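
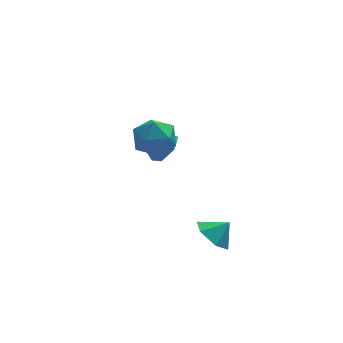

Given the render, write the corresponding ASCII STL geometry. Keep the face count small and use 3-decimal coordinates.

solid 
facet normal -0.718 -0.067 -0.693
outer loop
vertex 1.696 -4.615 -4.807
vertex 1.057 -3.95 -4.209
vertex 1.741 -3.526 -4.959
endloop
endfacet
facet normal 0.992 -0.057 -0.115
outer loop
vertex 1.696 -4.615 -4.807
vertex 1.741 -3.526 -4.959
vertex 1.903 -3.87 -3.391
endloop
endfacet
facet normal -0.718 -0.068 -0.693
outer loop
vertex 1.741 -3.526 -4.959
vertex 1.057 -3.95 -4.209
vertex 1.101 -2.861 -4.361
endloop
endfacet
facet normal 0.748 0.660 0.067
outer loop
vertex 1.741 -3.526 -4.959
vertex 1.101 -2.861 -4.361
vertex 1.903 -3.87 -3.391
endloop
endfacet
facet normal -0.718 -0.068 -0.693
outer loop
vertex 1.101 -2.861 -4.361
vertex 1.057 -3.95 -4.209
vertex 0.417 -3.284 -3.611
endloop
endfacet
facet normal 0.208 0.759 0.617
outer loop
vertex 1.101 -2.861 -4.361
vertex 0.417 -3.284 -3.611
vertex 1.903 -3.87 -3.391
endloop
endfacet
facet normal -0.718 -0.067 -0.693
outer loop
vertex 0.417 -3.284 -3.611
vertex 1.057 -3.95 -4.209
vertex 0.372 -4.373 -3.459
endloop
endfacet
facet normal -0.090 0.141 0.986
outer loop
vertex 0.417 -3.284 -3.611
vertex 0.372 -4.373 -3.459
vertex 1.903 -3.87 -3.391
endloop
endfacet
facet normal -0.718 -0.067 -0.693
outer loop
vertex 0.372 -4.373 -3.459
vertex 1.057 -3.95 -4.209
vertex 1.012 -5.038 -4.057
endloop
endfacet
facet normal 0.153 -0.575 0.804
outer loop
vertex 0.372 -4.373 -3.459
vertex 1.012 -5.038 -4.057
vertex 1.903 -3.87 -3.391
endloop
endfacet
facet normal -0.718 -0.067 -0.693
outer loop
vertex 1.012 -5.038 -4.057
vertex 1.057 -3.95 -4.209
vertex 1.696 -4.615 -4.807
endloop
endfacet
facet normal 0.694 -0.674 0.253
outer loop
vertex 1.012 -5.038 -4.057
vertex 1.696 -4.615 -4.807
vertex 1.903 -3.87 -3.391
endloop
endfacet
facet normal 0.735 -0.093 -0.672
outer loop
vertex 0.483 2.366 -1.452
vertex -0.209 2.249 -2.193
vertex 0.128 3.181 -1.953
endloop
endfacet
facet normal 0.264 0.586 0.766
outer loop
vertex 0.483 2.366 -1.452
vertex 0.128 3.181 -1.953
vertex -1.811 2.451 -0.727
endloop
endfacet
facet normal 0.735 -0.092 -0.672
outer loop
vertex 0.128 3.181 -1.953
vertex -0.209 2.249 -2.193
vertex -0.564 3.064 -2.693
endloop
endfacet
facet normal -0.285 0.952 0.116
outer loop
vertex 0.128 3.181 -1.953
vertex -0.564 3.064 -2.693
vertex -1.811 2.451 -0.727
endloop
endfacet
facet normal 0.735 -0.092 -0.672
outer loop
vertex -0.564 3.064 -2.693
vertex -0.209 2.249 -2.193
vertex -0.901 2.132 -2.933
endloop
endfacet
facet normal -0.825 0.401 -0.398
outer loop
vertex -0.564 3.064 -2.693
vertex -0.901 2.132 -2.933
vertex -1.811 2.451 -0.727
endloop
endfacet
facet normal 0.735 -0.093 -0.672
outer loop
vertex -0.901 2.132 -2.933
vertex -0.209 2.249 -2.193
vertex -0.546 1.317 -2.432
endloop
endfacet
facet normal -0.816 -0.516 -0.262
outer loop
vertex -0.901 2.132 -2.933
vertex -0.546 1.317 -2.432
vertex -1.811 2.451 -0.727
endloop
endfacet
facet normal 0.735 -0.093 -0.672
outer loop
vertex -0.546 1.317 -2.432
vertex -0.209 2.249 -2.193
vertex 0.146 1.434 -1.692
endloop
endfacet
facet normal -0.267 -0.882 0.389
outer loop
vertex -0.546 1.317 -2.432
vertex 0.146 1.434 -1.692
vertex -1.811 2.451 -0.727
endloop
endfacet
facet normal 0.735 -0.093 -0.672
outer loop
vertex 0.146 1.434 -1.692
vertex -0.209 2.249 -2.193
vertex 0.483 2.366 -1.452
endloop
endfacet
facet normal 0.273 -0.331 0.903
outer loop
vertex 0.146 1.434 -1.692
vertex 0.483 2.366 -1.452
vertex -1.811 2.451 -0.727
endloop
endfacet
facet normal -0.368 0.449 0.814
outer loop
vertex -2.294 -0.949 1.867
vertex -1.323 -1.315 2.508
vertex -1.301 -0.243 1.926
endloop
endfacet
facet normal -0.574 0.789 0.220
outer loop
vertex -2.294 -0.949 1.867
vertex -1.301 -0.243 1.926
vertex -1.892 -0.377 0.867
endloop
endfacet
facet normal -0.928 0.323 -0.188
outer loop
vertex -2.294 -0.949 1.867
vertex -1.892 -0.377 0.867
vertex -2.279 -1.531 0.795
endloop
endfacet
facet normal -0.941 -0.304 0.152
outer loop
vertex -2.294 -0.949 1.867
vertex -2.279 -1.531 0.795
vertex -1.928 -2.111 1.809
endloop
endfacet
facet normal -0.595 -0.226 0.772
outer loop
vertex -2.294 -0.949 1.867
vertex -1.928 -2.111 1.809
vertex -1.323 -1.315 2.508
endloop
endfacet
facet normal 0.012 0.991 -0.132
outer loop
vertex -1.892 -0.377 0.867
vertex -1.301 -0.243 1.926
vertex -0.672 -0.389 0.891
endloop
endfacet
facet normal 0.345 0.442 0.828
outer loop
vertex -1.301 -0.243 1.926
vertex -1.323 -1.315 2.508
vertex -0.321 -0.969 1.905
endloop
endfacet
facet normal -0.021 -0.650 0.759
outer loop
vertex -1.323 -1.315 2.508
vertex -1.928 -2.111 1.809
vertex -0.708 -2.123 1.833
endloop
endfacet
facet normal -0.581 -0.777 -0.243
outer loop
vertex -1.928 -2.111 1.809
vertex -2.279 -1.531 0.795
vertex -1.299 -2.257 0.774
endloop
endfacet
facet normal -0.560 0.237 -0.794
outer loop
vertex -2.279 -1.531 0.795
vertex -1.892 -0.377 0.867
vertex -1.277 -1.185 0.192
endloop
endfacet
facet normal 0.941 0.304 -0.152
outer loop
vertex -0.306 -1.551 0.833
vertex -0.672 -0.389 0.891
vertex -0.321 -0.969 1.905
endloop
endfacet
facet normal 0.928 -0.323 0.188
outer loop
vertex -0.306 -1.551 0.833
vertex -0.321 -0.969 1.905
vertex -0.708 -2.123 1.833
endloop
endfacet
facet normal 0.574 -0.789 -0.220
outer loop
vertex -0.306 -1.551 0.833
vertex -0.708 -2.123 1.833
vertex -1.299 -2.257 0.774
endloop
endfacet
facet normal 0.368 -0.449 -0.814
outer loop
vertex -0.306 -1.551 0.833
vertex -1.299 -2.257 0.774
vertex -1.277 -1.185 0.192
endloop
endfacet
facet normal 0.595 0.226 -0.772
outer loop
vertex -0.306 -1.551 0.833
vertex -1.277 -1.185 0.192
vertex -0.672 -0.389 0.891
endloop
endfacet
facet normal 0.581 0.777 0.243
outer loop
vertex -0.321 -0.969 1.905
vertex -0.672 -0.389 0.891
vertex -1.301 -0.243 1.926
endloop
endfacet
facet normal 0.560 -0.237 0.794
outer loop
vertex -0.708 -2.123 1.833
vertex -0.321 -0.969 1.905
vertex -1.323 -1.315 2.508
endloop
endfacet
facet normal -0.012 -0.991 0.132
outer loop
vertex -1.299 -2.257 0.774
vertex -0.708 -2.123 1.833
vertex -1.928 -2.111 1.809
endloop
endfacet
facet normal -0.345 -0.442 -0.828
outer loop
vertex -1.277 -1.185 0.192
vertex -1.299 -2.257 0.774
vertex -2.279 -1.531 0.795
endloop
endfacet
facet normal 0.021 0.650 -0.759
outer loop
vertex -0.672 -0.389 0.891
vertex -1.277 -1.185 0.192
vertex -1.892 -0.377 0.867
endloop
endfacet

endsolid


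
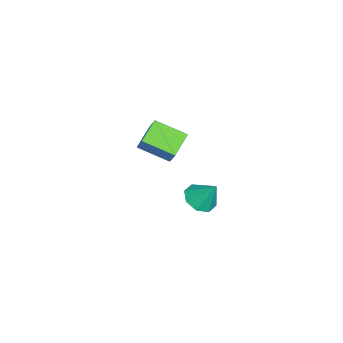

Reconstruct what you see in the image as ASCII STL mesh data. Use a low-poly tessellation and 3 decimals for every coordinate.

solid 
facet normal -0.226 -0.526 -0.820
outer loop
vertex 4.645 -0.812 -1.918
vertex 3.759 -0.72 -1.733
vertex 4.37 -0.242 -2.208
endloop
endfacet
facet normal 0.888 0.456 0.054
outer loop
vertex 4.645 -0.812 -1.918
vertex 4.37 -0.242 -2.208
vertex 4.101 0.08 -0.487
endloop
endfacet
facet normal -0.226 -0.526 -0.820
outer loop
vertex 4.37 -0.242 -2.208
vertex 3.759 -0.72 -1.733
vertex 3.738 0.049 -2.22
endloop
endfacet
facet normal 0.418 0.903 -0.104
outer loop
vertex 4.37 -0.242 -2.208
vertex 3.738 0.049 -2.22
vertex 4.101 0.08 -0.487
endloop
endfacet
facet normal -0.225 -0.526 -0.820
outer loop
vertex 3.738 0.049 -2.22
vertex 3.759 -0.72 -1.733
vertex 3.117 -0.111 -1.947
endloop
endfacet
facet normal -0.236 0.971 0.032
outer loop
vertex 3.738 0.049 -2.22
vertex 3.117 -0.111 -1.947
vertex 4.101 0.08 -0.487
endloop
endfacet
facet normal -0.225 -0.526 -0.820
outer loop
vertex 3.117 -0.111 -1.947
vertex 3.759 -0.72 -1.733
vertex 2.872 -0.627 -1.549
endloop
endfacet
facet normal -0.686 0.620 0.381
outer loop
vertex 3.117 -0.111 -1.947
vertex 2.872 -0.627 -1.549
vertex 4.101 0.08 -0.487
endloop
endfacet
facet normal -0.225 -0.525 -0.821
outer loop
vertex 2.872 -0.627 -1.549
vertex 3.759 -0.72 -1.733
vertex 3.147 -1.198 -1.259
endloop
endfacet
facet normal -0.670 0.053 0.740
outer loop
vertex 2.872 -0.627 -1.549
vertex 3.147 -1.198 -1.259
vertex 4.101 0.08 -0.487
endloop
endfacet
facet normal -0.224 -0.526 -0.820
outer loop
vertex 3.147 -1.198 -1.259
vertex 3.759 -0.72 -1.733
vertex 3.78 -1.488 -1.246
endloop
endfacet
facet normal -0.199 -0.394 0.897
outer loop
vertex 3.147 -1.198 -1.259
vertex 3.78 -1.488 -1.246
vertex 4.101 0.08 -0.487
endloop
endfacet
facet normal -0.225 -0.526 -0.820
outer loop
vertex 3.78 -1.488 -1.246
vertex 3.759 -0.72 -1.733
vertex 4.4 -1.328 -1.519
endloop
endfacet
facet normal 0.455 -0.462 0.762
outer loop
vertex 3.78 -1.488 -1.246
vertex 4.4 -1.328 -1.519
vertex 4.101 0.08 -0.487
endloop
endfacet
facet normal -0.226 -0.527 -0.820
outer loop
vertex 4.4 -1.328 -1.519
vertex 3.759 -0.72 -1.733
vertex 4.645 -0.812 -1.918
endloop
endfacet
facet normal 0.904 -0.110 0.413
outer loop
vertex 4.4 -1.328 -1.519
vertex 4.645 -0.812 -1.918
vertex 4.101 0.08 -0.487
endloop
endfacet
facet normal -0.855 0.307 0.419
outer loop
vertex -3.008 -3.802 -1.409
vertex -2.766 -2.08 -2.177
vertex -3.627 -4.16 -2.41
endloop
endfacet
facet normal -0.129 -0.906 0.403
outer loop
vertex -2.294 -4.64 -3.063
vertex -3.008 -3.802 -1.409
vertex -3.627 -4.16 -2.41
endloop
endfacet
facet normal -0.855 0.307 0.419
outer loop
vertex -3.627 -4.16 -2.41
vertex -2.766 -2.08 -2.177
vertex -3.385 -2.439 -3.177
endloop
endfacet
facet normal -0.503 -0.292 -0.813
outer loop
vertex -3.385 -2.439 -3.177
vertex -2.294 -4.64 -3.063
vertex -3.627 -4.16 -2.41
endloop
endfacet
facet normal 0.503 0.292 0.813
outer loop
vertex -3.008 -3.802 -1.409
vertex -1.433 -2.56 -2.83
vertex -2.766 -2.08 -2.177
endloop
endfacet
facet normal -0.127 -0.906 0.404
outer loop
vertex -1.675 -4.281 -2.063
vertex -3.008 -3.802 -1.409
vertex -2.294 -4.64 -3.063
endloop
endfacet
facet normal 0.504 0.292 0.813
outer loop
vertex -1.675 -4.281 -2.063
vertex -1.433 -2.56 -2.83
vertex -3.008 -3.802 -1.409
endloop
endfacet
facet normal 0.128 0.906 -0.404
outer loop
vertex -2.766 -2.08 -2.177
vertex -1.433 -2.56 -2.83
vertex -3.385 -2.439 -3.177
endloop
endfacet
facet normal -0.504 -0.292 -0.813
outer loop
vertex -2.052 -2.918 -3.831
vertex -2.294 -4.64 -3.063
vertex -3.385 -2.439 -3.177
endloop
endfacet
facet normal 0.128 0.906 -0.403
outer loop
vertex -3.385 -2.439 -3.177
vertex -1.433 -2.56 -2.83
vertex -2.052 -2.918 -3.831
endloop
endfacet
facet normal 0.855 -0.307 -0.419
outer loop
vertex -2.052 -2.918 -3.831
vertex -1.675 -4.281 -2.063
vertex -2.294 -4.64 -3.063
endloop
endfacet
facet normal 0.855 -0.307 -0.419
outer loop
vertex -1.433 -2.56 -2.83
vertex -1.675 -4.281 -2.063
vertex -2.052 -2.918 -3.831
endloop
endfacet

endsolid


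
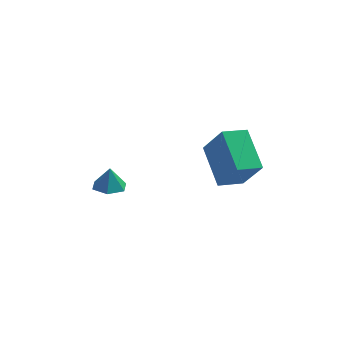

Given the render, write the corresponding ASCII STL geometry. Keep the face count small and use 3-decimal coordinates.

solid 
facet normal -0.900 -0.353 0.256
outer loop
vertex 2.27 -2.767 -1.667
vertex 1.856 -1.035 -0.735
vertex 1.594 -2.126 -3.16
endloop
endfacet
facet normal 0.207 -0.862 -0.464
outer loop
vertex 2.664 -1.705 -3.465
vertex 2.27 -2.767 -1.667
vertex 1.594 -2.126 -3.16
endloop
endfacet
facet normal -0.900 -0.353 0.256
outer loop
vertex 1.594 -2.126 -3.16
vertex 1.856 -1.035 -0.735
vertex 1.179 -0.394 -2.228
endloop
endfacet
facet normal -0.385 0.364 -0.848
outer loop
vertex 1.179 -0.394 -2.228
vertex 2.664 -1.705 -3.465
vertex 1.594 -2.126 -3.16
endloop
endfacet
facet normal 0.385 -0.364 0.848
outer loop
vertex 2.27 -2.767 -1.667
vertex 2.926 -0.614 -1.04
vertex 1.856 -1.035 -0.735
endloop
endfacet
facet normal 0.207 -0.862 -0.464
outer loop
vertex 3.341 -2.346 -1.972
vertex 2.27 -2.767 -1.667
vertex 2.664 -1.705 -3.465
endloop
endfacet
facet normal 0.385 -0.364 0.848
outer loop
vertex 3.341 -2.346 -1.972
vertex 2.926 -0.614 -1.04
vertex 2.27 -2.767 -1.667
endloop
endfacet
facet normal -0.207 0.862 0.464
outer loop
vertex 1.856 -1.035 -0.735
vertex 2.926 -0.614 -1.04
vertex 1.179 -0.394 -2.228
endloop
endfacet
facet normal -0.385 0.364 -0.848
outer loop
vertex 2.25 0.027 -2.533
vertex 2.664 -1.705 -3.465
vertex 1.179 -0.394 -2.228
endloop
endfacet
facet normal -0.207 0.862 0.464
outer loop
vertex 1.179 -0.394 -2.228
vertex 2.926 -0.614 -1.04
vertex 2.25 0.027 -2.533
endloop
endfacet
facet normal 0.900 0.353 -0.256
outer loop
vertex 2.25 0.027 -2.533
vertex 3.341 -2.346 -1.972
vertex 2.664 -1.705 -3.465
endloop
endfacet
facet normal 0.900 0.353 -0.256
outer loop
vertex 2.926 -0.614 -1.04
vertex 3.341 -2.346 -1.972
vertex 2.25 0.027 -2.533
endloop
endfacet
facet normal -0.056 -0.191 -0.980
outer loop
vertex -2.066 -1.101 -4.142
vertex -2.638 -0.636 -4.2
vertex -1.947 -0.386 -4.288
endloop
endfacet
facet normal 0.860 -0.039 0.509
outer loop
vertex -2.066 -1.101 -4.142
vertex -1.947 -0.386 -4.288
vertex -2.582 -0.444 -3.22
endloop
endfacet
facet normal -0.055 -0.192 -0.980
outer loop
vertex -1.947 -0.386 -4.288
vertex -2.638 -0.636 -4.2
vertex -2.519 0.08 -4.347
endloop
endfacet
facet normal 0.562 0.737 0.374
outer loop
vertex -1.947 -0.386 -4.288
vertex -2.519 0.08 -4.347
vertex -2.582 -0.444 -3.22
endloop
endfacet
facet normal -0.057 -0.192 -0.980
outer loop
vertex -2.519 0.08 -4.347
vertex -2.638 -0.636 -4.2
vertex -3.21 -0.17 -4.258
endloop
endfacet
facet normal -0.267 0.879 0.394
outer loop
vertex -2.519 0.08 -4.347
vertex -3.21 -0.17 -4.258
vertex -2.582 -0.444 -3.22
endloop
endfacet
facet normal -0.056 -0.191 -0.980
outer loop
vertex -3.21 -0.17 -4.258
vertex -2.638 -0.636 -4.2
vertex -3.329 -0.886 -4.112
endloop
endfacet
facet normal -0.800 0.245 0.548
outer loop
vertex -3.21 -0.17 -4.258
vertex -3.329 -0.886 -4.112
vertex -2.582 -0.444 -3.22
endloop
endfacet
facet normal -0.055 -0.192 -0.980
outer loop
vertex -3.329 -0.886 -4.112
vertex -2.638 -0.636 -4.2
vertex -2.757 -1.351 -4.053
endloop
endfacet
facet normal -0.502 -0.531 0.683
outer loop
vertex -3.329 -0.886 -4.112
vertex -2.757 -1.351 -4.053
vertex -2.582 -0.444 -3.22
endloop
endfacet
facet normal -0.057 -0.192 -0.980
outer loop
vertex -2.757 -1.351 -4.053
vertex -2.638 -0.636 -4.2
vertex -2.066 -1.101 -4.142
endloop
endfacet
facet normal 0.329 -0.672 0.663
outer loop
vertex -2.757 -1.351 -4.053
vertex -2.066 -1.101 -4.142
vertex -2.582 -0.444 -3.22
endloop
endfacet

endsolid


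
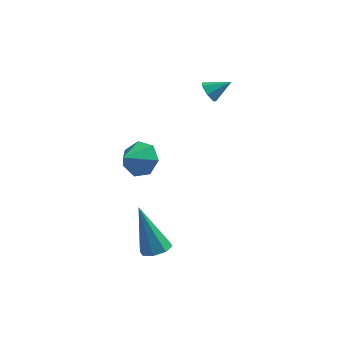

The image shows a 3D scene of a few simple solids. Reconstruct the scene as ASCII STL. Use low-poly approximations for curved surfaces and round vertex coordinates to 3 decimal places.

solid 
facet normal 0.371 0.751 -0.547
outer loop
vertex 0.845 -3.385 1.797
vertex 0.104 -3.177 1.58
vertex 0.528 -2.927 2.211
endloop
endfacet
facet normal 0.473 -0.388 0.791
outer loop
vertex 0.845 -3.385 1.797
vertex 0.528 -2.927 2.211
vertex -0.304 -4.003 2.18
endloop
endfacet
facet normal 0.371 0.751 -0.547
outer loop
vertex 0.528 -2.927 2.211
vertex 0.104 -3.177 1.58
vertex -0.109 -2.657 2.15
endloop
endfacet
facet normal -0.081 0.034 0.996
outer loop
vertex 0.528 -2.927 2.211
vertex -0.109 -2.657 2.15
vertex -0.304 -4.003 2.18
endloop
endfacet
facet normal 0.371 0.751 -0.546
outer loop
vertex -0.109 -2.657 2.15
vertex 0.104 -3.177 1.58
vertex -0.585 -2.779 1.659
endloop
endfacet
facet normal -0.728 0.120 0.675
outer loop
vertex -0.109 -2.657 2.15
vertex -0.585 -2.779 1.659
vertex -0.304 -4.003 2.18
endloop
endfacet
facet normal 0.371 0.751 -0.546
outer loop
vertex -0.585 -2.779 1.659
vertex 0.104 -3.177 1.58
vertex -0.542 -3.2 1.109
endloop
endfacet
facet normal -0.978 -0.194 0.072
outer loop
vertex -0.585 -2.779 1.659
vertex -0.542 -3.2 1.109
vertex -0.304 -4.003 2.18
endloop
endfacet
facet normal 0.371 0.752 -0.545
outer loop
vertex -0.542 -3.2 1.109
vertex 0.104 -3.177 1.58
vertex -0.013 -3.603 0.913
endloop
endfacet
facet normal -0.646 -0.673 -0.361
outer loop
vertex -0.542 -3.2 1.109
vertex -0.013 -3.603 0.913
vertex -0.304 -4.003 2.18
endloop
endfacet
facet normal 0.371 0.752 -0.545
outer loop
vertex -0.013 -3.603 0.913
vertex 0.104 -3.177 1.58
vertex 0.605 -3.686 1.219
endloop
endfacet
facet normal 0.019 -0.955 -0.297
outer loop
vertex -0.013 -3.603 0.913
vertex 0.605 -3.686 1.219
vertex -0.304 -4.003 2.18
endloop
endfacet
facet normal 0.371 0.752 -0.545
outer loop
vertex 0.605 -3.686 1.219
vertex 0.104 -3.177 1.58
vertex 0.845 -3.385 1.797
endloop
endfacet
facet normal 0.517 -0.828 0.216
outer loop
vertex 0.605 -3.686 1.219
vertex 0.845 -3.385 1.797
vertex -0.304 -4.003 2.18
endloop
endfacet
facet normal -0.800 -0.304 -0.518
outer loop
vertex 1.777 1.797 1.627
vertex 1.482 1.825 2.066
vertex 1.573 2.202 1.704
endloop
endfacet
facet normal 0.706 0.458 -0.540
outer loop
vertex 1.777 1.797 1.627
vertex 1.573 2.202 1.704
vertex 2.298 2.135 2.594
endloop
endfacet
facet normal -0.800 -0.303 -0.517
outer loop
vertex 1.573 2.202 1.704
vertex 1.482 1.825 2.066
vertex 1.301 2.323 2.054
endloop
endfacet
facet normal 0.253 0.958 -0.134
outer loop
vertex 1.573 2.202 1.704
vertex 1.301 2.323 2.054
vertex 2.298 2.135 2.594
endloop
endfacet
facet normal -0.800 -0.303 -0.518
outer loop
vertex 1.301 2.323 2.054
vertex 1.482 1.825 2.066
vertex 1.165 2.069 2.413
endloop
endfacet
facet normal -0.134 0.832 0.538
outer loop
vertex 1.301 2.323 2.054
vertex 1.165 2.069 2.413
vertex 2.298 2.135 2.594
endloop
endfacet
facet normal -0.800 -0.303 -0.518
outer loop
vertex 1.165 2.069 2.413
vertex 1.482 1.825 2.066
vertex 1.268 1.632 2.51
endloop
endfacet
facet normal -0.165 0.176 0.970
outer loop
vertex 1.165 2.069 2.413
vertex 1.268 1.632 2.51
vertex 2.298 2.135 2.594
endloop
endfacet
facet normal -0.800 -0.303 -0.518
outer loop
vertex 1.268 1.632 2.51
vertex 1.482 1.825 2.066
vertex 1.532 1.34 2.273
endloop
endfacet
facet normal 0.183 -0.515 0.838
outer loop
vertex 1.268 1.632 2.51
vertex 1.532 1.34 2.273
vertex 2.298 2.135 2.594
endloop
endfacet
facet normal -0.800 -0.304 -0.518
outer loop
vertex 1.532 1.34 2.273
vertex 1.482 1.825 2.066
vertex 1.759 1.413 1.88
endloop
endfacet
facet normal 0.649 -0.722 0.241
outer loop
vertex 1.532 1.34 2.273
vertex 1.759 1.413 1.88
vertex 2.298 2.135 2.594
endloop
endfacet
facet normal -0.800 -0.304 -0.518
outer loop
vertex 1.759 1.413 1.88
vertex 1.482 1.825 2.066
vertex 1.777 1.797 1.627
endloop
endfacet
facet normal 0.881 -0.288 -0.374
outer loop
vertex 1.759 1.413 1.88
vertex 1.777 1.797 1.627
vertex 2.298 2.135 2.594
endloop
endfacet
facet normal 0.344 -0.147 -0.927
outer loop
vertex 1.32 -3.259 -3.084
vertex 0.721 -3.349 -3.292
vertex 1.107 -2.843 -3.229
endloop
endfacet
facet normal 0.712 0.526 0.465
outer loop
vertex 1.32 -3.259 -3.084
vertex 1.107 -2.843 -3.229
vertex -0.021 -3.031 -1.288
endloop
endfacet
facet normal 0.344 -0.147 -0.927
outer loop
vertex 1.107 -2.843 -3.229
vertex 0.721 -3.349 -3.292
vertex 0.668 -2.723 -3.411
endloop
endfacet
facet normal 0.181 0.963 0.198
outer loop
vertex 1.107 -2.843 -3.229
vertex 0.668 -2.723 -3.411
vertex -0.021 -3.031 -1.288
endloop
endfacet
facet normal 0.344 -0.147 -0.927
outer loop
vertex 0.668 -2.723 -3.411
vertex 0.721 -3.349 -3.292
vertex 0.26 -2.97 -3.523
endloop
endfacet
facet normal -0.509 0.860 -0.041
outer loop
vertex 0.668 -2.723 -3.411
vertex 0.26 -2.97 -3.523
vertex -0.021 -3.031 -1.288
endloop
endfacet
facet normal 0.343 -0.148 -0.928
outer loop
vertex 0.26 -2.97 -3.523
vertex 0.721 -3.349 -3.292
vertex 0.122 -3.439 -3.499
endloop
endfacet
facet normal -0.955 0.275 -0.113
outer loop
vertex 0.26 -2.97 -3.523
vertex 0.122 -3.439 -3.499
vertex -0.021 -3.031 -1.288
endloop
endfacet
facet normal 0.343 -0.148 -0.928
outer loop
vertex 0.122 -3.439 -3.499
vertex 0.721 -3.349 -3.292
vertex 0.335 -3.856 -3.354
endloop
endfacet
facet normal -0.894 -0.448 0.025
outer loop
vertex 0.122 -3.439 -3.499
vertex 0.335 -3.856 -3.354
vertex -0.021 -3.031 -1.288
endloop
endfacet
facet normal 0.342 -0.147 -0.928
outer loop
vertex 0.335 -3.856 -3.354
vertex 0.721 -3.349 -3.292
vertex 0.774 -3.976 -3.173
endloop
endfacet
facet normal -0.362 -0.885 0.291
outer loop
vertex 0.335 -3.856 -3.354
vertex 0.774 -3.976 -3.173
vertex -0.021 -3.031 -1.288
endloop
endfacet
facet normal 0.344 -0.147 -0.928
outer loop
vertex 0.774 -3.976 -3.173
vertex 0.721 -3.349 -3.292
vertex 1.182 -3.729 -3.061
endloop
endfacet
facet normal 0.328 -0.782 0.530
outer loop
vertex 0.774 -3.976 -3.173
vertex 1.182 -3.729 -3.061
vertex -0.021 -3.031 -1.288
endloop
endfacet
facet normal 0.344 -0.146 -0.927
outer loop
vertex 1.182 -3.729 -3.061
vertex 0.721 -3.349 -3.292
vertex 1.32 -3.259 -3.084
endloop
endfacet
facet normal 0.773 -0.198 0.602
outer loop
vertex 1.182 -3.729 -3.061
vertex 1.32 -3.259 -3.084
vertex -0.021 -3.031 -1.288
endloop
endfacet

endsolid


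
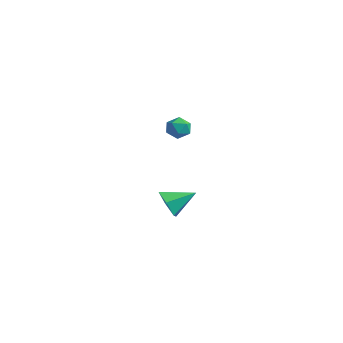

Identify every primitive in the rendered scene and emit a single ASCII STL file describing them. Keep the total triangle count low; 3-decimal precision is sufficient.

solid 
facet normal -0.433 -0.785 -0.443
outer loop
vertex -2.042 -0.27 -2.866
vertex -2.684 0.371 -3.374
vertex -1.772 0.107 -3.797
endloop
endfacet
facet normal 0.966 -0.083 0.246
outer loop
vertex -2.042 -0.27 -2.866
vertex -1.772 0.107 -3.797
vertex -1.936 1.729 -2.606
endloop
endfacet
facet normal -0.433 -0.784 -0.444
outer loop
vertex -1.772 0.107 -3.797
vertex -2.684 0.371 -3.374
vertex -2.414 0.749 -4.305
endloop
endfacet
facet normal 0.783 0.418 -0.461
outer loop
vertex -1.772 0.107 -3.797
vertex -2.414 0.749 -4.305
vertex -1.936 1.729 -2.606
endloop
endfacet
facet normal -0.433 -0.784 -0.444
outer loop
vertex -2.414 0.749 -4.305
vertex -2.684 0.371 -3.374
vertex -3.326 1.013 -3.882
endloop
endfacet
facet normal 0.017 0.864 -0.503
outer loop
vertex -2.414 0.749 -4.305
vertex -3.326 1.013 -3.882
vertex -1.936 1.729 -2.606
endloop
endfacet
facet normal -0.433 -0.784 -0.444
outer loop
vertex -3.326 1.013 -3.882
vertex -2.684 0.371 -3.374
vertex -3.597 0.636 -2.951
endloop
endfacet
facet normal -0.566 0.808 0.163
outer loop
vertex -3.326 1.013 -3.882
vertex -3.597 0.636 -2.951
vertex -1.936 1.729 -2.606
endloop
endfacet
facet normal -0.433 -0.784 -0.444
outer loop
vertex -3.597 0.636 -2.951
vertex -2.684 0.371 -3.374
vertex -2.955 -0.006 -2.444
endloop
endfacet
facet normal -0.382 0.306 0.872
outer loop
vertex -3.597 0.636 -2.951
vertex -2.955 -0.006 -2.444
vertex -1.936 1.729 -2.606
endloop
endfacet
facet normal -0.432 -0.785 -0.444
outer loop
vertex -2.955 -0.006 -2.444
vertex -2.684 0.371 -3.374
vertex -2.042 -0.27 -2.866
endloop
endfacet
facet normal 0.382 -0.139 0.914
outer loop
vertex -2.955 -0.006 -2.444
vertex -2.042 -0.27 -2.866
vertex -1.936 1.729 -2.606
endloop
endfacet
facet normal -0.325 0.940 -0.102
outer loop
vertex 0.488 -0.875 3.316
vertex 0.046 -0.963 3.911
vertex 0.744 -0.712 3.999
endloop
endfacet
facet normal 0.345 0.876 -0.338
outer loop
vertex 0.488 -0.875 3.316
vertex 0.744 -0.712 3.999
vertex 1.181 -1.072 3.513
endloop
endfacet
facet normal 0.352 0.383 -0.854
outer loop
vertex 0.488 -0.875 3.316
vertex 1.181 -1.072 3.513
vertex 0.754 -1.545 3.125
endloop
endfacet
facet normal -0.316 0.142 -0.938
outer loop
vertex 0.488 -0.875 3.316
vertex 0.754 -1.545 3.125
vertex 0.053 -1.478 3.371
endloop
endfacet
facet normal -0.734 0.486 -0.473
outer loop
vertex 0.488 -0.875 3.316
vertex 0.053 -1.478 3.371
vertex 0.046 -0.963 3.911
endloop
endfacet
facet normal 0.746 0.635 0.201
outer loop
vertex 1.181 -1.072 3.513
vertex 0.744 -0.712 3.999
vertex 1.167 -1.282 4.229
endloop
endfacet
facet normal -0.339 0.739 0.583
outer loop
vertex 0.744 -0.712 3.999
vertex 0.046 -0.963 3.911
vertex 0.466 -1.215 4.475
endloop
endfacet
facet normal -1.000 0.005 -0.018
outer loop
vertex 0.046 -0.963 3.911
vertex 0.053 -1.478 3.371
vertex 0.039 -1.688 4.087
endloop
endfacet
facet normal -0.323 -0.550 -0.770
outer loop
vertex 0.053 -1.478 3.371
vertex 0.754 -1.545 3.125
vertex 0.476 -2.048 3.601
endloop
endfacet
facet normal 0.756 -0.161 -0.635
outer loop
vertex 0.754 -1.545 3.125
vertex 1.181 -1.072 3.513
vertex 1.174 -1.797 3.689
endloop
endfacet
facet normal 0.316 -0.142 0.938
outer loop
vertex 0.732 -1.885 4.284
vertex 1.167 -1.282 4.229
vertex 0.466 -1.215 4.475
endloop
endfacet
facet normal -0.352 -0.383 0.854
outer loop
vertex 0.732 -1.885 4.284
vertex 0.466 -1.215 4.475
vertex 0.039 -1.688 4.087
endloop
endfacet
facet normal -0.345 -0.876 0.338
outer loop
vertex 0.732 -1.885 4.284
vertex 0.039 -1.688 4.087
vertex 0.476 -2.048 3.601
endloop
endfacet
facet normal 0.325 -0.940 0.102
outer loop
vertex 0.732 -1.885 4.284
vertex 0.476 -2.048 3.601
vertex 1.174 -1.797 3.689
endloop
endfacet
facet normal 0.734 -0.486 0.473
outer loop
vertex 0.732 -1.885 4.284
vertex 1.174 -1.797 3.689
vertex 1.167 -1.282 4.229
endloop
endfacet
facet normal 0.323 0.550 0.770
outer loop
vertex 0.466 -1.215 4.475
vertex 1.167 -1.282 4.229
vertex 0.744 -0.712 3.999
endloop
endfacet
facet normal -0.756 0.161 0.635
outer loop
vertex 0.039 -1.688 4.087
vertex 0.466 -1.215 4.475
vertex 0.046 -0.963 3.911
endloop
endfacet
facet normal -0.746 -0.635 -0.201
outer loop
vertex 0.476 -2.048 3.601
vertex 0.039 -1.688 4.087
vertex 0.053 -1.478 3.371
endloop
endfacet
facet normal 0.339 -0.739 -0.583
outer loop
vertex 1.174 -1.797 3.689
vertex 0.476 -2.048 3.601
vertex 0.754 -1.545 3.125
endloop
endfacet
facet normal 1.000 -0.005 0.018
outer loop
vertex 1.167 -1.282 4.229
vertex 1.174 -1.797 3.689
vertex 1.181 -1.072 3.513
endloop
endfacet

endsolid


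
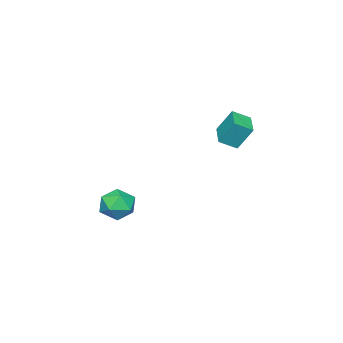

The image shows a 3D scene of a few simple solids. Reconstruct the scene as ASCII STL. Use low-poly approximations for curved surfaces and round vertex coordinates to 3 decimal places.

solid 
facet normal -0.922 0.374 -0.101
outer loop
vertex -0.549 -1.606 -2.042
vertex -0.887 -2.31 -1.566
vertex -0.626 -1.549 -1.132
endloop
endfacet
facet normal -0.436 0.895 -0.093
outer loop
vertex -0.549 -1.606 -2.042
vertex -0.626 -1.549 -1.132
vertex 0.122 -1.228 -1.549
endloop
endfacet
facet normal 0.023 0.778 -0.628
outer loop
vertex -0.549 -1.606 -2.042
vertex 0.122 -1.228 -1.549
vertex 0.324 -1.792 -2.241
endloop
endfacet
facet normal -0.181 0.184 -0.966
outer loop
vertex -0.549 -1.606 -2.042
vertex 0.324 -1.792 -2.241
vertex -0.3 -2.46 -2.251
endloop
endfacet
facet normal -0.765 -0.066 -0.641
outer loop
vertex -0.549 -1.606 -2.042
vertex -0.3 -2.46 -2.251
vertex -0.887 -2.31 -1.566
endloop
endfacet
facet normal -0.074 0.850 0.522
outer loop
vertex 0.122 -1.228 -1.549
vertex -0.626 -1.549 -1.132
vertex 0.2 -1.7 -0.769
endloop
endfacet
facet normal -0.862 0.006 0.507
outer loop
vertex -0.626 -1.549 -1.132
vertex -0.887 -2.31 -1.566
vertex -0.424 -2.368 -0.779
endloop
endfacet
facet normal -0.607 -0.705 -0.366
outer loop
vertex -0.887 -2.31 -1.566
vertex -0.3 -2.46 -2.251
vertex -0.222 -2.932 -1.471
endloop
endfacet
facet normal 0.337 -0.301 -0.892
outer loop
vertex -0.3 -2.46 -2.251
vertex 0.324 -1.792 -2.241
vertex 0.526 -2.611 -1.888
endloop
endfacet
facet normal 0.667 0.661 -0.344
outer loop
vertex 0.324 -1.792 -2.241
vertex 0.122 -1.228 -1.549
vertex 0.787 -1.85 -1.454
endloop
endfacet
facet normal 0.181 -0.184 0.966
outer loop
vertex 0.449 -2.554 -0.978
vertex 0.2 -1.7 -0.769
vertex -0.424 -2.368 -0.779
endloop
endfacet
facet normal -0.023 -0.778 0.628
outer loop
vertex 0.449 -2.554 -0.978
vertex -0.424 -2.368 -0.779
vertex -0.222 -2.932 -1.471
endloop
endfacet
facet normal 0.436 -0.895 0.093
outer loop
vertex 0.449 -2.554 -0.978
vertex -0.222 -2.932 -1.471
vertex 0.526 -2.611 -1.888
endloop
endfacet
facet normal 0.922 -0.374 0.101
outer loop
vertex 0.449 -2.554 -0.978
vertex 0.526 -2.611 -1.888
vertex 0.787 -1.85 -1.454
endloop
endfacet
facet normal 0.765 0.066 0.641
outer loop
vertex 0.449 -2.554 -0.978
vertex 0.787 -1.85 -1.454
vertex 0.2 -1.7 -0.769
endloop
endfacet
facet normal -0.337 0.301 0.892
outer loop
vertex -0.424 -2.368 -0.779
vertex 0.2 -1.7 -0.769
vertex -0.626 -1.549 -1.132
endloop
endfacet
facet normal -0.667 -0.661 0.344
outer loop
vertex -0.222 -2.932 -1.471
vertex -0.424 -2.368 -0.779
vertex -0.887 -2.31 -1.566
endloop
endfacet
facet normal 0.074 -0.850 -0.522
outer loop
vertex 0.526 -2.611 -1.888
vertex -0.222 -2.932 -1.471
vertex -0.3 -2.46 -2.251
endloop
endfacet
facet normal 0.862 -0.006 -0.507
outer loop
vertex 0.787 -1.85 -1.454
vertex 0.526 -2.611 -1.888
vertex 0.324 -1.792 -2.241
endloop
endfacet
facet normal 0.607 0.705 0.366
outer loop
vertex 0.2 -1.7 -0.769
vertex 0.787 -1.85 -1.454
vertex 0.122 -1.228 -1.549
endloop
endfacet
facet normal -0.764 -0.615 0.193
outer loop
vertex -1.552 2.824 4.716
vertex -2.111 3.384 4.287
vertex -1.329 2.199 3.61
endloop
endfacet
facet normal 0.621 -0.622 0.477
outer loop
vertex -0.389 2.956 3.373
vertex -1.552 2.824 4.716
vertex -1.329 2.199 3.61
endloop
endfacet
facet normal -0.764 -0.615 0.193
outer loop
vertex -1.329 2.199 3.61
vertex -2.111 3.384 4.287
vertex -1.888 2.759 3.181
endloop
endfacet
facet normal 0.173 -0.484 -0.858
outer loop
vertex -1.888 2.759 3.181
vertex -0.389 2.956 3.373
vertex -1.329 2.199 3.61
endloop
endfacet
facet normal -0.173 0.484 0.858
outer loop
vertex -1.552 2.824 4.716
vertex -1.171 4.141 4.05
vertex -2.111 3.384 4.287
endloop
endfacet
facet normal 0.621 -0.622 0.477
outer loop
vertex -0.612 3.581 4.479
vertex -1.552 2.824 4.716
vertex -0.389 2.956 3.373
endloop
endfacet
facet normal -0.173 0.484 0.858
outer loop
vertex -0.612 3.581 4.479
vertex -1.171 4.141 4.05
vertex -1.552 2.824 4.716
endloop
endfacet
facet normal -0.621 0.622 -0.477
outer loop
vertex -2.111 3.384 4.287
vertex -1.171 4.141 4.05
vertex -1.888 2.759 3.181
endloop
endfacet
facet normal 0.173 -0.484 -0.858
outer loop
vertex -0.948 3.516 2.944
vertex -0.389 2.956 3.373
vertex -1.888 2.759 3.181
endloop
endfacet
facet normal -0.621 0.622 -0.477
outer loop
vertex -1.888 2.759 3.181
vertex -1.171 4.141 4.05
vertex -0.948 3.516 2.944
endloop
endfacet
facet normal 0.764 0.615 -0.193
outer loop
vertex -0.948 3.516 2.944
vertex -0.612 3.581 4.479
vertex -0.389 2.956 3.373
endloop
endfacet
facet normal 0.764 0.615 -0.193
outer loop
vertex -1.171 4.141 4.05
vertex -0.612 3.581 4.479
vertex -0.948 3.516 2.944
endloop
endfacet

endsolid


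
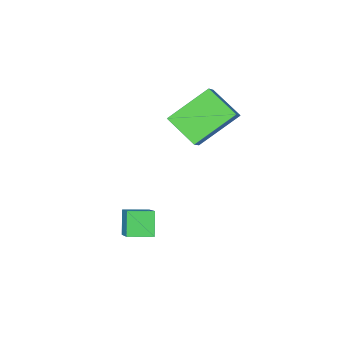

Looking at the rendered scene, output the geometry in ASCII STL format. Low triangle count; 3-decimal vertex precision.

solid 
facet normal -0.328 -0.493 0.806
outer loop
vertex 0.46 -1.298 -1.6
vertex -0.341 -0.872 -1.665
vertex -0.17 -2.647 -2.681
endloop
endfacet
facet normal 0.881 -0.468 0.071
outer loop
vertex 0.161 -2.148 -3.495
vertex 0.46 -1.298 -1.6
vertex -0.17 -2.647 -2.681
endloop
endfacet
facet normal -0.328 -0.493 0.806
outer loop
vertex -0.17 -2.647 -2.681
vertex -0.341 -0.872 -1.665
vertex -0.971 -2.22 -2.746
endloop
endfacet
facet normal -0.343 -0.732 -0.588
outer loop
vertex -0.971 -2.22 -2.746
vertex 0.161 -2.148 -3.495
vertex -0.17 -2.647 -2.681
endloop
endfacet
facet normal 0.342 0.733 0.588
outer loop
vertex 0.46 -1.298 -1.6
vertex -0.01 -0.373 -2.479
vertex -0.341 -0.872 -1.665
endloop
endfacet
facet normal 0.880 -0.469 0.071
outer loop
vertex 0.791 -0.8 -2.414
vertex 0.46 -1.298 -1.6
vertex 0.161 -2.148 -3.495
endloop
endfacet
facet normal 0.343 0.733 0.588
outer loop
vertex 0.791 -0.8 -2.414
vertex -0.01 -0.373 -2.479
vertex 0.46 -1.298 -1.6
endloop
endfacet
facet normal -0.881 0.468 -0.071
outer loop
vertex -0.341 -0.872 -1.665
vertex -0.01 -0.373 -2.479
vertex -0.971 -2.22 -2.746
endloop
endfacet
facet normal -0.342 -0.733 -0.588
outer loop
vertex -0.64 -1.722 -3.56
vertex 0.161 -2.148 -3.495
vertex -0.971 -2.22 -2.746
endloop
endfacet
facet normal -0.881 0.468 -0.071
outer loop
vertex -0.971 -2.22 -2.746
vertex -0.01 -0.373 -2.479
vertex -0.64 -1.722 -3.56
endloop
endfacet
facet normal 0.328 0.493 -0.806
outer loop
vertex -0.64 -1.722 -3.56
vertex 0.791 -0.8 -2.414
vertex 0.161 -2.148 -3.495
endloop
endfacet
facet normal 0.328 0.493 -0.806
outer loop
vertex -0.01 -0.373 -2.479
vertex 0.791 -0.8 -2.414
vertex -0.64 -1.722 -3.56
endloop
endfacet
facet normal -0.774 0.174 0.608
outer loop
vertex -4.46 -3.634 1.147
vertex -3.958 -3.171 1.653
vertex -4.785 -2.46 0.397
endloop
endfacet
facet normal -0.591 -0.544 -0.596
outer loop
vertex -3.322 -2.789 -0.753
vertex -4.46 -3.634 1.147
vertex -4.785 -2.46 0.397
endloop
endfacet
facet normal -0.774 0.174 0.608
outer loop
vertex -4.785 -2.46 0.397
vertex -3.958 -3.171 1.653
vertex -4.284 -1.998 0.903
endloop
endfacet
facet normal -0.227 0.821 -0.524
outer loop
vertex -4.284 -1.998 0.903
vertex -3.322 -2.789 -0.753
vertex -4.785 -2.46 0.397
endloop
endfacet
facet normal 0.228 -0.820 0.525
outer loop
vertex -4.46 -3.634 1.147
vertex -2.495 -3.5 0.503
vertex -3.958 -3.171 1.653
endloop
endfacet
facet normal -0.590 -0.545 -0.596
outer loop
vertex -2.996 -3.962 -0.003
vertex -4.46 -3.634 1.147
vertex -3.322 -2.789 -0.753
endloop
endfacet
facet normal 0.228 -0.821 0.524
outer loop
vertex -2.996 -3.962 -0.003
vertex -2.495 -3.5 0.503
vertex -4.46 -3.634 1.147
endloop
endfacet
facet normal 0.591 0.545 0.595
outer loop
vertex -3.958 -3.171 1.653
vertex -2.495 -3.5 0.503
vertex -4.284 -1.998 0.903
endloop
endfacet
facet normal -0.228 0.820 -0.524
outer loop
vertex -2.82 -2.326 -0.247
vertex -3.322 -2.789 -0.753
vertex -4.284 -1.998 0.903
endloop
endfacet
facet normal 0.590 0.544 0.596
outer loop
vertex -4.284 -1.998 0.903
vertex -2.495 -3.5 0.503
vertex -2.82 -2.326 -0.247
endloop
endfacet
facet normal 0.774 -0.174 -0.609
outer loop
vertex -2.82 -2.326 -0.247
vertex -2.996 -3.962 -0.003
vertex -3.322 -2.789 -0.753
endloop
endfacet
facet normal 0.775 -0.174 -0.608
outer loop
vertex -2.495 -3.5 0.503
vertex -2.996 -3.962 -0.003
vertex -2.82 -2.326 -0.247
endloop
endfacet

endsolid


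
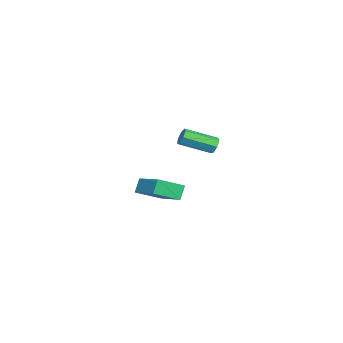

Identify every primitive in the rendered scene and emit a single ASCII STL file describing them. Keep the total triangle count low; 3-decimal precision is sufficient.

solid 
facet normal -0.484 0.125 0.866
outer loop
vertex 3.435 3.549 -2.237
vertex 2.708 4.63 -2.8
vertex 1.996 2.258 -2.855
endloop
endfacet
facet normal 0.513 -0.761 0.397
outer loop
vertex 2.412 2.15 -3.6
vertex 3.435 3.549 -2.237
vertex 1.996 2.258 -2.855
endloop
endfacet
facet normal -0.484 0.125 0.866
outer loop
vertex 1.996 2.258 -2.855
vertex 2.708 4.63 -2.8
vertex 1.268 3.339 -3.418
endloop
endfacet
facet normal -0.709 -0.636 -0.304
outer loop
vertex 1.268 3.339 -3.418
vertex 2.412 2.15 -3.6
vertex 1.996 2.258 -2.855
endloop
endfacet
facet normal 0.710 0.636 0.304
outer loop
vertex 3.435 3.549 -2.237
vertex 3.124 4.522 -3.545
vertex 2.708 4.63 -2.8
endloop
endfacet
facet normal 0.512 -0.761 0.397
outer loop
vertex 3.852 3.441 -2.982
vertex 3.435 3.549 -2.237
vertex 2.412 2.15 -3.6
endloop
endfacet
facet normal 0.709 0.636 0.305
outer loop
vertex 3.852 3.441 -2.982
vertex 3.124 4.522 -3.545
vertex 3.435 3.549 -2.237
endloop
endfacet
facet normal -0.513 0.762 -0.397
outer loop
vertex 2.708 4.63 -2.8
vertex 3.124 4.522 -3.545
vertex 1.268 3.339 -3.418
endloop
endfacet
facet normal -0.709 -0.636 -0.305
outer loop
vertex 1.685 3.231 -4.163
vertex 2.412 2.15 -3.6
vertex 1.268 3.339 -3.418
endloop
endfacet
facet normal -0.512 0.761 -0.397
outer loop
vertex 1.268 3.339 -3.418
vertex 3.124 4.522 -3.545
vertex 1.685 3.231 -4.163
endloop
endfacet
facet normal 0.484 -0.125 -0.866
outer loop
vertex 1.685 3.231 -4.163
vertex 3.852 3.441 -2.982
vertex 2.412 2.15 -3.6
endloop
endfacet
facet normal 0.484 -0.125 -0.866
outer loop
vertex 3.124 4.522 -3.545
vertex 3.852 3.441 -2.982
vertex 1.685 3.231 -4.163
endloop
endfacet
facet normal -0.324 0.865 -0.382
outer loop
vertex -3.468 4.751 -2.072
vertex -3.621 4.499 -2.513
vertex -3.899 4.59 -2.071
endloop
endfacet
facet normal -0.131 0.358 0.925
outer loop
vertex -3.468 4.751 -2.072
vertex -3.899 4.59 -2.071
vertex -2.886 3.192 -1.386
endloop
endfacet
facet normal -0.131 0.358 0.925
outer loop
vertex -2.886 3.192 -1.386
vertex -3.899 4.59 -2.071
vertex -3.317 3.031 -1.385
endloop
endfacet
facet normal 0.324 -0.866 0.380
outer loop
vertex -2.886 3.192 -1.386
vertex -3.317 3.031 -1.385
vertex -3.039 2.941 -1.827
endloop
endfacet
facet normal -0.321 0.867 -0.381
outer loop
vertex -3.899 4.59 -2.071
vertex -3.621 4.499 -2.513
vertex -4.121 4.362 -2.403
endloop
endfacet
facet normal -0.814 -0.049 0.578
outer loop
vertex -3.899 4.59 -2.071
vertex -4.121 4.362 -2.403
vertex -3.317 3.031 -1.385
endloop
endfacet
facet normal -0.814 -0.049 0.579
outer loop
vertex -3.317 3.031 -1.385
vertex -4.121 4.362 -2.403
vertex -3.539 2.803 -1.716
endloop
endfacet
facet normal 0.324 -0.867 0.380
outer loop
vertex -3.317 3.031 -1.385
vertex -3.539 2.803 -1.716
vertex -3.039 2.941 -1.827
endloop
endfacet
facet normal -0.321 0.866 -0.382
outer loop
vertex -4.121 4.362 -2.403
vertex -3.621 4.499 -2.513
vertex -3.966 4.237 -2.817
endloop
endfacet
facet normal -0.884 -0.420 -0.204
outer loop
vertex -4.121 4.362 -2.403
vertex -3.966 4.237 -2.817
vertex -3.539 2.803 -1.716
endloop
endfacet
facet normal -0.884 -0.420 -0.204
outer loop
vertex -3.539 2.803 -1.716
vertex -3.966 4.237 -2.817
vertex -3.384 2.678 -2.131
endloop
endfacet
facet normal 0.324 -0.866 0.382
outer loop
vertex -3.539 2.803 -1.716
vertex -3.384 2.678 -2.131
vertex -3.039 2.941 -1.827
endloop
endfacet
facet normal -0.323 0.867 -0.380
outer loop
vertex -3.966 4.237 -2.817
vertex -3.621 4.499 -2.513
vertex -3.552 4.31 -3.003
endloop
endfacet
facet normal -0.290 -0.474 -0.831
outer loop
vertex -3.966 4.237 -2.817
vertex -3.552 4.31 -3.003
vertex -3.384 2.678 -2.131
endloop
endfacet
facet normal -0.290 -0.474 -0.831
outer loop
vertex -3.384 2.678 -2.131
vertex -3.552 4.31 -3.003
vertex -2.97 2.751 -2.317
endloop
endfacet
facet normal 0.324 -0.866 0.381
outer loop
vertex -3.384 2.678 -2.131
vertex -2.97 2.751 -2.317
vertex -3.039 2.941 -1.827
endloop
endfacet
facet normal -0.323 0.867 -0.380
outer loop
vertex -3.552 4.31 -3.003
vertex -3.621 4.499 -2.513
vertex -3.19 4.525 -2.82
endloop
endfacet
facet normal 0.524 -0.172 -0.834
outer loop
vertex -3.552 4.31 -3.003
vertex -3.19 4.525 -2.82
vertex -2.97 2.751 -2.317
endloop
endfacet
facet normal 0.524 -0.172 -0.834
outer loop
vertex -2.97 2.751 -2.317
vertex -3.19 4.525 -2.82
vertex -2.608 2.967 -2.134
endloop
endfacet
facet normal 0.324 -0.866 0.381
outer loop
vertex -2.97 2.751 -2.317
vertex -2.608 2.967 -2.134
vertex -3.039 2.941 -1.827
endloop
endfacet
facet normal -0.324 0.865 -0.382
outer loop
vertex -3.19 4.525 -2.82
vertex -3.621 4.499 -2.513
vertex -3.152 4.722 -2.406
endloop
endfacet
facet normal 0.943 0.260 -0.210
outer loop
vertex -3.19 4.525 -2.82
vertex -3.152 4.722 -2.406
vertex -2.608 2.967 -2.134
endloop
endfacet
facet normal 0.943 0.260 -0.209
outer loop
vertex -2.608 2.967 -2.134
vertex -3.152 4.722 -2.406
vertex -2.57 3.163 -1.719
endloop
endfacet
facet normal 0.323 -0.867 0.380
outer loop
vertex -2.608 2.967 -2.134
vertex -2.57 3.163 -1.719
vertex -3.039 2.941 -1.827
endloop
endfacet
facet normal -0.324 0.865 -0.382
outer loop
vertex -3.152 4.722 -2.406
vertex -3.621 4.499 -2.513
vertex -3.468 4.751 -2.072
endloop
endfacet
facet normal 0.652 0.496 0.574
outer loop
vertex -3.152 4.722 -2.406
vertex -3.468 4.751 -2.072
vertex -2.57 3.163 -1.719
endloop
endfacet
facet normal 0.651 0.496 0.575
outer loop
vertex -2.57 3.163 -1.719
vertex -3.468 4.751 -2.072
vertex -2.886 3.192 -1.386
endloop
endfacet
facet normal 0.322 -0.866 0.381
outer loop
vertex -2.57 3.163 -1.719
vertex -2.886 3.192 -1.386
vertex -3.039 2.941 -1.827
endloop
endfacet

endsolid


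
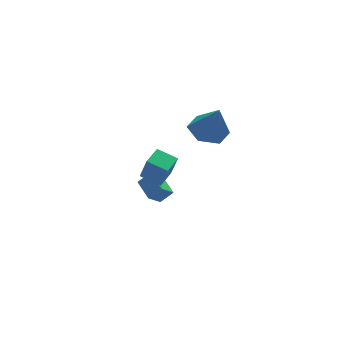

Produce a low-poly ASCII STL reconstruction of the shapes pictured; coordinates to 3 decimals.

solid 
facet normal -0.744 -0.663 -0.078
outer loop
vertex -0.268 -0.778 2.885
vertex -0.913 -0.09 3.187
vertex -0.444 -0.447 1.755
endloop
endfacet
facet normal 0.652 -0.695 -0.305
outer loop
vertex 0.293 0.21 1.833
vertex -0.268 -0.778 2.885
vertex -0.444 -0.447 1.755
endloop
endfacet
facet normal -0.744 -0.663 -0.078
outer loop
vertex -0.444 -0.447 1.755
vertex -0.913 -0.09 3.187
vertex -1.089 0.241 2.057
endloop
endfacet
facet normal -0.148 0.278 -0.949
outer loop
vertex -1.089 0.241 2.057
vertex 0.293 0.21 1.833
vertex -0.444 -0.447 1.755
endloop
endfacet
facet normal 0.148 -0.278 0.949
outer loop
vertex -0.268 -0.778 2.885
vertex -0.176 0.567 3.265
vertex -0.913 -0.09 3.187
endloop
endfacet
facet normal 0.652 -0.695 -0.305
outer loop
vertex 0.469 -0.121 2.963
vertex -0.268 -0.778 2.885
vertex 0.293 0.21 1.833
endloop
endfacet
facet normal 0.148 -0.278 0.949
outer loop
vertex 0.469 -0.121 2.963
vertex -0.176 0.567 3.265
vertex -0.268 -0.778 2.885
endloop
endfacet
facet normal -0.652 0.695 0.305
outer loop
vertex -0.913 -0.09 3.187
vertex -0.176 0.567 3.265
vertex -1.089 0.241 2.057
endloop
endfacet
facet normal -0.148 0.278 -0.949
outer loop
vertex -0.352 0.898 2.135
vertex 0.293 0.21 1.833
vertex -1.089 0.241 2.057
endloop
endfacet
facet normal -0.652 0.695 0.305
outer loop
vertex -1.089 0.241 2.057
vertex -0.176 0.567 3.265
vertex -0.352 0.898 2.135
endloop
endfacet
facet normal 0.744 0.663 0.078
outer loop
vertex -0.352 0.898 2.135
vertex 0.469 -0.121 2.963
vertex 0.293 0.21 1.833
endloop
endfacet
facet normal 0.744 0.663 0.078
outer loop
vertex -0.176 0.567 3.265
vertex 0.469 -0.121 2.963
vertex -0.352 0.898 2.135
endloop
endfacet
facet normal -0.163 0.305 -0.938
outer loop
vertex 3.488 2.516 2.748
vertex 2.744 1.913 2.681
vertex 2.609 2.81 2.996
endloop
endfacet
facet normal 0.400 0.670 0.625
outer loop
vertex 3.488 2.516 2.748
vertex 2.609 2.81 2.996
vertex 3.016 1.407 4.239
endloop
endfacet
facet normal -0.164 0.305 -0.938
outer loop
vertex 2.609 2.81 2.996
vertex 2.744 1.913 2.681
vertex 1.865 2.207 2.93
endloop
endfacet
facet normal -0.472 0.504 0.723
outer loop
vertex 2.609 2.81 2.996
vertex 1.865 2.207 2.93
vertex 3.016 1.407 4.239
endloop
endfacet
facet normal -0.164 0.305 -0.938
outer loop
vertex 1.865 2.207 2.93
vertex 2.744 1.913 2.681
vertex 2.0 1.31 2.615
endloop
endfacet
facet normal -0.800 -0.302 0.518
outer loop
vertex 1.865 2.207 2.93
vertex 2.0 1.31 2.615
vertex 3.016 1.407 4.239
endloop
endfacet
facet normal -0.164 0.305 -0.938
outer loop
vertex 2.0 1.31 2.615
vertex 2.744 1.913 2.681
vertex 2.879 1.017 2.366
endloop
endfacet
facet normal -0.254 -0.943 0.215
outer loop
vertex 2.0 1.31 2.615
vertex 2.879 1.017 2.366
vertex 3.016 1.407 4.239
endloop
endfacet
facet normal -0.163 0.305 -0.938
outer loop
vertex 2.879 1.017 2.366
vertex 2.744 1.913 2.681
vertex 3.624 1.619 2.432
endloop
endfacet
facet normal 0.618 -0.778 0.117
outer loop
vertex 2.879 1.017 2.366
vertex 3.624 1.619 2.432
vertex 3.016 1.407 4.239
endloop
endfacet
facet normal -0.163 0.306 -0.938
outer loop
vertex 3.624 1.619 2.432
vertex 2.744 1.913 2.681
vertex 3.488 2.516 2.748
endloop
endfacet
facet normal 0.946 0.030 0.322
outer loop
vertex 3.624 1.619 2.432
vertex 3.488 2.516 2.748
vertex 3.016 1.407 4.239
endloop
endfacet
facet normal -0.699 -0.226 0.679
outer loop
vertex 1.121 3.26 -1.776
vertex 1.06 4.367 -1.471
vertex 0.543 3.381 -2.331
endloop
endfacet
facet normal 0.053 -0.963 -0.265
outer loop
vertex 1.2 3.593 -2.969
vertex 1.121 3.26 -1.776
vertex 0.543 3.381 -2.331
endloop
endfacet
facet normal -0.699 -0.226 0.679
outer loop
vertex 0.543 3.381 -2.331
vertex 1.06 4.367 -1.471
vertex 0.482 4.488 -2.026
endloop
endfacet
facet normal -0.713 0.149 -0.685
outer loop
vertex 0.482 4.488 -2.026
vertex 1.2 3.593 -2.969
vertex 0.543 3.381 -2.331
endloop
endfacet
facet normal 0.713 -0.149 0.685
outer loop
vertex 1.121 3.26 -1.776
vertex 1.717 4.579 -2.109
vertex 1.06 4.367 -1.471
endloop
endfacet
facet normal 0.053 -0.963 -0.265
outer loop
vertex 1.778 3.472 -2.414
vertex 1.121 3.26 -1.776
vertex 1.2 3.593 -2.969
endloop
endfacet
facet normal 0.713 -0.149 0.685
outer loop
vertex 1.778 3.472 -2.414
vertex 1.717 4.579 -2.109
vertex 1.121 3.26 -1.776
endloop
endfacet
facet normal -0.053 0.963 0.265
outer loop
vertex 1.06 4.367 -1.471
vertex 1.717 4.579 -2.109
vertex 0.482 4.488 -2.026
endloop
endfacet
facet normal -0.713 0.149 -0.685
outer loop
vertex 1.139 4.7 -2.664
vertex 1.2 3.593 -2.969
vertex 0.482 4.488 -2.026
endloop
endfacet
facet normal -0.053 0.963 0.265
outer loop
vertex 0.482 4.488 -2.026
vertex 1.717 4.579 -2.109
vertex 1.139 4.7 -2.664
endloop
endfacet
facet normal 0.699 0.226 -0.679
outer loop
vertex 1.139 4.7 -2.664
vertex 1.778 3.472 -2.414
vertex 1.2 3.593 -2.969
endloop
endfacet
facet normal 0.699 0.226 -0.679
outer loop
vertex 1.717 4.579 -2.109
vertex 1.778 3.472 -2.414
vertex 1.139 4.7 -2.664
endloop
endfacet

endsolid


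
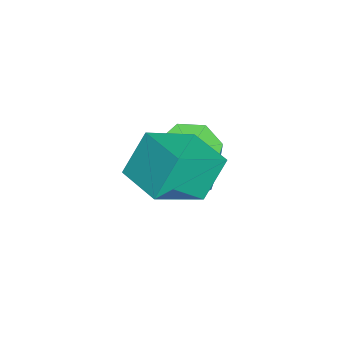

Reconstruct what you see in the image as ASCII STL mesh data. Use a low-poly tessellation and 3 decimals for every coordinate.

solid 
facet normal -0.367 0.411 0.835
outer loop
vertex -2.06 -3.054 2.673
vertex -1.01 -2.206 2.717
vertex -2.979 -1.864 1.684
endloop
endfacet
facet normal -0.778 -0.628 -0.033
outer loop
vertex -2.47 -2.434 0.523
vertex -2.06 -3.054 2.673
vertex -2.979 -1.864 1.684
endloop
endfacet
facet normal -0.367 0.410 0.835
outer loop
vertex -2.979 -1.864 1.684
vertex -1.01 -2.206 2.717
vertex -1.93 -1.016 1.728
endloop
endfacet
facet normal -0.511 0.661 -0.549
outer loop
vertex -1.93 -1.016 1.728
vertex -2.47 -2.434 0.523
vertex -2.979 -1.864 1.684
endloop
endfacet
facet normal 0.511 -0.661 0.549
outer loop
vertex -2.06 -3.054 2.673
vertex -0.501 -2.776 1.556
vertex -1.01 -2.206 2.717
endloop
endfacet
facet normal -0.777 -0.628 -0.033
outer loop
vertex -1.55 -3.624 1.512
vertex -2.06 -3.054 2.673
vertex -2.47 -2.434 0.523
endloop
endfacet
facet normal 0.511 -0.661 0.549
outer loop
vertex -1.55 -3.624 1.512
vertex -0.501 -2.776 1.556
vertex -2.06 -3.054 2.673
endloop
endfacet
facet normal 0.777 0.628 0.032
outer loop
vertex -1.01 -2.206 2.717
vertex -0.501 -2.776 1.556
vertex -1.93 -1.016 1.728
endloop
endfacet
facet normal -0.511 0.661 -0.549
outer loop
vertex -1.42 -1.586 0.567
vertex -2.47 -2.434 0.523
vertex -1.93 -1.016 1.728
endloop
endfacet
facet normal 0.777 0.628 0.033
outer loop
vertex -1.93 -1.016 1.728
vertex -0.501 -2.776 1.556
vertex -1.42 -1.586 0.567
endloop
endfacet
facet normal 0.367 -0.411 -0.835
outer loop
vertex -1.42 -1.586 0.567
vertex -1.55 -3.624 1.512
vertex -2.47 -2.434 0.523
endloop
endfacet
facet normal 0.367 -0.410 -0.835
outer loop
vertex -0.501 -2.776 1.556
vertex -1.55 -3.624 1.512
vertex -1.42 -1.586 0.567
endloop
endfacet
facet normal -0.393 -0.048 -0.918
outer loop
vertex -3.585 -2.763 -1.334
vertex -4.079 -2.081 -1.158
vertex -3.288 -2.098 -1.496
endloop
endfacet
facet normal 0.829 -0.451 -0.332
outer loop
vertex -3.585 -2.763 -1.334
vertex -3.288 -2.098 -1.496
vertex -2.747 -2.661 0.622
endloop
endfacet
facet normal 0.829 -0.450 -0.331
outer loop
vertex -2.747 -2.661 0.622
vertex -3.288 -2.098 -1.496
vertex -2.45 -1.995 0.46
endloop
endfacet
facet normal 0.393 0.048 0.918
outer loop
vertex -2.747 -2.661 0.622
vertex -2.45 -1.995 0.46
vertex -3.241 -1.979 0.798
endloop
endfacet
facet normal -0.393 -0.048 -0.918
outer loop
vertex -3.288 -2.098 -1.496
vertex -4.079 -2.081 -1.158
vertex -3.587 -1.42 -1.403
endloop
endfacet
facet normal 0.827 0.417 -0.376
outer loop
vertex -3.288 -2.098 -1.496
vertex -3.587 -1.42 -1.403
vertex -2.45 -1.995 0.46
endloop
endfacet
facet normal 0.827 0.417 -0.376
outer loop
vertex -2.45 -1.995 0.46
vertex -3.587 -1.42 -1.403
vertex -2.749 -1.318 0.552
endloop
endfacet
facet normal 0.393 0.049 0.918
outer loop
vertex -2.45 -1.995 0.46
vertex -2.749 -1.318 0.552
vertex -3.241 -1.979 0.798
endloop
endfacet
facet normal -0.393 -0.048 -0.918
outer loop
vertex -3.587 -1.42 -1.403
vertex -4.079 -2.081 -1.158
vertex -4.256 -1.24 -1.126
endloop
endfacet
facet normal 0.204 0.969 -0.138
outer loop
vertex -3.587 -1.42 -1.403
vertex -4.256 -1.24 -1.126
vertex -2.749 -1.318 0.552
endloop
endfacet
facet normal 0.204 0.969 -0.138
outer loop
vertex -2.749 -1.318 0.552
vertex -4.256 -1.24 -1.126
vertex -3.418 -1.138 0.83
endloop
endfacet
facet normal 0.394 0.048 0.918
outer loop
vertex -2.749 -1.318 0.552
vertex -3.418 -1.138 0.83
vertex -3.241 -1.979 0.798
endloop
endfacet
facet normal -0.393 -0.048 -0.918
outer loop
vertex -4.256 -1.24 -1.126
vertex -4.079 -2.081 -1.158
vertex -4.792 -1.694 -0.873
endloop
endfacet
facet normal -0.575 0.792 0.205
outer loop
vertex -4.256 -1.24 -1.126
vertex -4.792 -1.694 -0.873
vertex -3.418 -1.138 0.83
endloop
endfacet
facet normal -0.574 0.793 0.204
outer loop
vertex -3.418 -1.138 0.83
vertex -4.792 -1.694 -0.873
vertex -3.954 -1.591 1.083
endloop
endfacet
facet normal 0.393 0.048 0.918
outer loop
vertex -3.418 -1.138 0.83
vertex -3.954 -1.591 1.083
vertex -3.241 -1.979 0.798
endloop
endfacet
facet normal -0.393 -0.049 -0.918
outer loop
vertex -4.792 -1.694 -0.873
vertex -4.079 -2.081 -1.158
vertex -4.791 -2.439 -0.834
endloop
endfacet
facet normal -0.919 0.019 0.393
outer loop
vertex -4.792 -1.694 -0.873
vertex -4.791 -2.439 -0.834
vertex -3.954 -1.591 1.083
endloop
endfacet
facet normal -0.919 0.019 0.393
outer loop
vertex -3.954 -1.591 1.083
vertex -4.791 -2.439 -0.834
vertex -3.953 -2.337 1.121
endloop
endfacet
facet normal 0.393 0.047 0.918
outer loop
vertex -3.954 -1.591 1.083
vertex -3.953 -2.337 1.121
vertex -3.241 -1.979 0.798
endloop
endfacet
facet normal -0.393 -0.048 -0.918
outer loop
vertex -4.791 -2.439 -0.834
vertex -4.079 -2.081 -1.158
vertex -4.254 -2.915 -1.039
endloop
endfacet
facet normal -0.572 -0.769 0.285
outer loop
vertex -4.791 -2.439 -0.834
vertex -4.254 -2.915 -1.039
vertex -3.953 -2.337 1.121
endloop
endfacet
facet normal -0.572 -0.769 0.285
outer loop
vertex -3.953 -2.337 1.121
vertex -4.254 -2.915 -1.039
vertex -3.416 -2.813 0.916
endloop
endfacet
facet normal 0.393 0.048 0.918
outer loop
vertex -3.953 -2.337 1.121
vertex -3.416 -2.813 0.916
vertex -3.241 -1.979 0.798
endloop
endfacet
facet normal -0.394 -0.048 -0.918
outer loop
vertex -4.254 -2.915 -1.039
vertex -4.079 -2.081 -1.158
vertex -3.585 -2.763 -1.334
endloop
endfacet
facet normal 0.206 -0.978 -0.037
outer loop
vertex -4.254 -2.915 -1.039
vertex -3.585 -2.763 -1.334
vertex -3.416 -2.813 0.916
endloop
endfacet
facet normal 0.206 -0.978 -0.037
outer loop
vertex -3.416 -2.813 0.916
vertex -3.585 -2.763 -1.334
vertex -2.747 -2.661 0.622
endloop
endfacet
facet normal 0.393 0.048 0.918
outer loop
vertex -3.416 -2.813 0.916
vertex -2.747 -2.661 0.622
vertex -3.241 -1.979 0.798
endloop
endfacet

endsolid


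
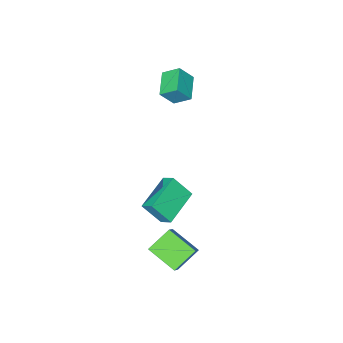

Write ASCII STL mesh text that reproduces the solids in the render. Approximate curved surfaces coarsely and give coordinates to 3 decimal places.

solid 
facet normal -0.702 -0.637 0.318
outer loop
vertex -3.705 -3.974 2.644
vertex -4.397 -3.678 1.709
vertex -3.25 -4.77 2.055
endloop
endfacet
facet normal 0.577 -0.246 0.779
outer loop
vertex -2.183 -3.802 1.571
vertex -3.705 -3.974 2.644
vertex -3.25 -4.77 2.055
endloop
endfacet
facet normal -0.702 -0.637 0.318
outer loop
vertex -3.25 -4.77 2.055
vertex -4.397 -3.678 1.709
vertex -3.942 -4.474 1.12
endloop
endfacet
facet normal 0.418 -0.730 -0.540
outer loop
vertex -3.942 -4.474 1.12
vertex -2.183 -3.802 1.571
vertex -3.25 -4.77 2.055
endloop
endfacet
facet normal -0.418 0.730 0.540
outer loop
vertex -3.705 -3.974 2.644
vertex -3.33 -2.71 1.225
vertex -4.397 -3.678 1.709
endloop
endfacet
facet normal 0.577 -0.246 0.779
outer loop
vertex -2.638 -3.006 2.16
vertex -3.705 -3.974 2.644
vertex -2.183 -3.802 1.571
endloop
endfacet
facet normal -0.418 0.730 0.540
outer loop
vertex -2.638 -3.006 2.16
vertex -3.33 -2.71 1.225
vertex -3.705 -3.974 2.644
endloop
endfacet
facet normal -0.577 0.246 -0.779
outer loop
vertex -4.397 -3.678 1.709
vertex -3.33 -2.71 1.225
vertex -3.942 -4.474 1.12
endloop
endfacet
facet normal 0.418 -0.730 -0.540
outer loop
vertex -2.875 -3.506 0.636
vertex -2.183 -3.802 1.571
vertex -3.942 -4.474 1.12
endloop
endfacet
facet normal -0.577 0.246 -0.779
outer loop
vertex -3.942 -4.474 1.12
vertex -3.33 -2.71 1.225
vertex -2.875 -3.506 0.636
endloop
endfacet
facet normal 0.702 0.637 -0.318
outer loop
vertex -2.875 -3.506 0.636
vertex -2.638 -3.006 2.16
vertex -2.183 -3.802 1.571
endloop
endfacet
facet normal 0.702 0.637 -0.318
outer loop
vertex -3.33 -2.71 1.225
vertex -2.638 -3.006 2.16
vertex -2.875 -3.506 0.636
endloop
endfacet
facet normal -0.584 -0.418 -0.696
outer loop
vertex 2.92 1.186 -3.877
vertex 1.749 1.38 -3.011
vertex 2.656 2.723 -4.578
endloop
endfacet
facet normal 0.797 -0.132 -0.589
outer loop
vertex 3.351 3.22 -3.749
vertex 2.92 1.186 -3.877
vertex 2.656 2.723 -4.578
endloop
endfacet
facet normal -0.584 -0.418 -0.696
outer loop
vertex 2.656 2.723 -4.578
vertex 1.749 1.38 -3.011
vertex 1.485 2.917 -3.712
endloop
endfacet
facet normal -0.154 0.899 -0.410
outer loop
vertex 1.485 2.917 -3.712
vertex 3.351 3.22 -3.749
vertex 2.656 2.723 -4.578
endloop
endfacet
facet normal 0.154 -0.899 0.410
outer loop
vertex 2.92 1.186 -3.877
vertex 2.444 1.877 -2.182
vertex 1.749 1.38 -3.011
endloop
endfacet
facet normal 0.797 -0.132 -0.589
outer loop
vertex 3.615 1.683 -3.048
vertex 2.92 1.186 -3.877
vertex 3.351 3.22 -3.749
endloop
endfacet
facet normal 0.154 -0.899 0.410
outer loop
vertex 3.615 1.683 -3.048
vertex 2.444 1.877 -2.182
vertex 2.92 1.186 -3.877
endloop
endfacet
facet normal -0.797 0.132 0.589
outer loop
vertex 1.749 1.38 -3.011
vertex 2.444 1.877 -2.182
vertex 1.485 2.917 -3.712
endloop
endfacet
facet normal -0.154 0.899 -0.410
outer loop
vertex 2.18 3.414 -2.883
vertex 3.351 3.22 -3.749
vertex 1.485 2.917 -3.712
endloop
endfacet
facet normal -0.797 0.132 0.589
outer loop
vertex 1.485 2.917 -3.712
vertex 2.444 1.877 -2.182
vertex 2.18 3.414 -2.883
endloop
endfacet
facet normal 0.584 0.418 0.696
outer loop
vertex 2.18 3.414 -2.883
vertex 3.615 1.683 -3.048
vertex 3.351 3.22 -3.749
endloop
endfacet
facet normal 0.584 0.418 0.696
outer loop
vertex 2.444 1.877 -2.182
vertex 3.615 1.683 -3.048
vertex 2.18 3.414 -2.883
endloop
endfacet
facet normal -0.393 0.503 -0.770
outer loop
vertex 0.036 0.926 -1.691
vertex 1.901 1.428 -2.314
vertex 0.065 0.246 -2.15
endloop
endfacet
facet normal -0.919 -0.247 0.308
outer loop
vertex 0.639 -0.488 -1.026
vertex 0.036 0.926 -1.691
vertex 0.065 0.246 -2.15
endloop
endfacet
facet normal -0.393 0.503 -0.770
outer loop
vertex 0.065 0.246 -2.15
vertex 1.901 1.428 -2.314
vertex 1.931 0.749 -2.773
endloop
endfacet
facet normal 0.036 -0.828 -0.559
outer loop
vertex 1.931 0.749 -2.773
vertex 0.639 -0.488 -1.026
vertex 0.065 0.246 -2.15
endloop
endfacet
facet normal -0.036 0.828 0.559
outer loop
vertex 0.036 0.926 -1.691
vertex 2.475 0.694 -1.19
vertex 1.901 1.428 -2.314
endloop
endfacet
facet normal -0.919 -0.248 0.306
outer loop
vertex 0.609 0.191 -0.567
vertex 0.036 0.926 -1.691
vertex 0.639 -0.488 -1.026
endloop
endfacet
facet normal -0.036 0.828 0.560
outer loop
vertex 0.609 0.191 -0.567
vertex 2.475 0.694 -1.19
vertex 0.036 0.926 -1.691
endloop
endfacet
facet normal 0.919 0.248 -0.307
outer loop
vertex 1.901 1.428 -2.314
vertex 2.475 0.694 -1.19
vertex 1.931 0.749 -2.773
endloop
endfacet
facet normal 0.036 -0.828 -0.560
outer loop
vertex 2.504 0.014 -1.649
vertex 0.639 -0.488 -1.026
vertex 1.931 0.749 -2.773
endloop
endfacet
facet normal 0.919 0.247 -0.307
outer loop
vertex 1.931 0.749 -2.773
vertex 2.475 0.694 -1.19
vertex 2.504 0.014 -1.649
endloop
endfacet
facet normal 0.393 -0.503 0.770
outer loop
vertex 2.504 0.014 -1.649
vertex 0.609 0.191 -0.567
vertex 0.639 -0.488 -1.026
endloop
endfacet
facet normal 0.393 -0.503 0.770
outer loop
vertex 2.475 0.694 -1.19
vertex 0.609 0.191 -0.567
vertex 2.504 0.014 -1.649
endloop
endfacet

endsolid


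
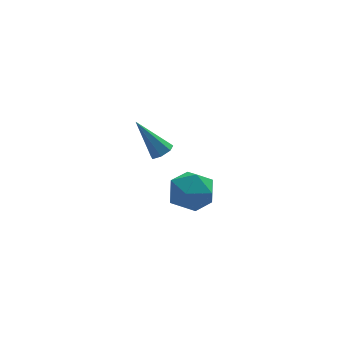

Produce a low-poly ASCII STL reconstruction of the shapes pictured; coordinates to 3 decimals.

solid 
facet normal -0.056 0.988 -0.143
outer loop
vertex -0.892 -1.644 -0.053
vertex -1.831 -1.671 0.129
vertex -1.209 -1.532 0.843
endloop
endfacet
facet normal 0.586 0.803 0.107
outer loop
vertex -0.892 -1.644 -0.053
vertex -1.209 -1.532 0.843
vertex -0.438 -2.072 0.672
endloop
endfacet
facet normal 0.875 0.336 -0.349
outer loop
vertex -0.892 -1.644 -0.053
vertex -0.438 -2.072 0.672
vertex -0.583 -2.545 -0.147
endloop
endfacet
facet normal 0.411 0.233 -0.881
outer loop
vertex -0.892 -1.644 -0.053
vertex -0.583 -2.545 -0.147
vertex -1.444 -2.296 -0.483
endloop
endfacet
facet normal -0.164 0.636 -0.754
outer loop
vertex -0.892 -1.644 -0.053
vertex -1.444 -2.296 -0.483
vertex -1.831 -1.671 0.129
endloop
endfacet
facet normal 0.492 0.471 0.732
outer loop
vertex -0.438 -2.072 0.672
vertex -1.209 -1.532 0.843
vertex -1.096 -2.364 1.303
endloop
endfacet
facet normal -0.547 0.771 0.326
outer loop
vertex -1.209 -1.532 0.843
vertex -1.831 -1.671 0.129
vertex -1.957 -2.115 0.967
endloop
endfacet
facet normal -0.723 0.200 -0.661
outer loop
vertex -1.831 -1.671 0.129
vertex -1.444 -2.296 -0.483
vertex -2.102 -2.588 0.148
endloop
endfacet
facet normal 0.208 -0.451 -0.868
outer loop
vertex -1.444 -2.296 -0.483
vertex -0.583 -2.545 -0.147
vertex -1.331 -3.128 -0.023
endloop
endfacet
facet normal 0.959 -0.284 -0.006
outer loop
vertex -0.583 -2.545 -0.147
vertex -0.438 -2.072 0.672
vertex -0.709 -2.989 0.691
endloop
endfacet
facet normal -0.411 -0.233 0.881
outer loop
vertex -1.648 -3.016 0.873
vertex -1.096 -2.364 1.303
vertex -1.957 -2.115 0.967
endloop
endfacet
facet normal -0.875 -0.336 0.349
outer loop
vertex -1.648 -3.016 0.873
vertex -1.957 -2.115 0.967
vertex -2.102 -2.588 0.148
endloop
endfacet
facet normal -0.586 -0.803 -0.107
outer loop
vertex -1.648 -3.016 0.873
vertex -2.102 -2.588 0.148
vertex -1.331 -3.128 -0.023
endloop
endfacet
facet normal 0.056 -0.988 0.143
outer loop
vertex -1.648 -3.016 0.873
vertex -1.331 -3.128 -0.023
vertex -0.709 -2.989 0.691
endloop
endfacet
facet normal 0.164 -0.636 0.754
outer loop
vertex -1.648 -3.016 0.873
vertex -0.709 -2.989 0.691
vertex -1.096 -2.364 1.303
endloop
endfacet
facet normal -0.208 0.451 0.868
outer loop
vertex -1.957 -2.115 0.967
vertex -1.096 -2.364 1.303
vertex -1.209 -1.532 0.843
endloop
endfacet
facet normal -0.959 0.284 0.006
outer loop
vertex -2.102 -2.588 0.148
vertex -1.957 -2.115 0.967
vertex -1.831 -1.671 0.129
endloop
endfacet
facet normal -0.492 -0.471 -0.732
outer loop
vertex -1.331 -3.128 -0.023
vertex -2.102 -2.588 0.148
vertex -1.444 -2.296 -0.483
endloop
endfacet
facet normal 0.547 -0.771 -0.326
outer loop
vertex -0.709 -2.989 0.691
vertex -1.331 -3.128 -0.023
vertex -0.583 -2.545 -0.147
endloop
endfacet
facet normal 0.723 -0.200 0.661
outer loop
vertex -1.096 -2.364 1.303
vertex -0.709 -2.989 0.691
vertex -0.438 -2.072 0.672
endloop
endfacet
facet normal 0.481 -0.342 -0.807
outer loop
vertex -0.97 1.966 -0.604
vertex -1.215 2.306 -0.894
vertex -0.77 2.358 -0.651
endloop
endfacet
facet normal 0.606 -0.218 0.765
outer loop
vertex -0.97 1.966 -0.604
vertex -0.77 2.358 -0.651
vertex -2.065 2.914 0.534
endloop
endfacet
facet normal 0.481 -0.344 -0.807
outer loop
vertex -0.77 2.358 -0.651
vertex -1.215 2.306 -0.894
vertex -0.905 2.711 -0.882
endloop
endfacet
facet normal 0.675 0.567 0.472
outer loop
vertex -0.77 2.358 -0.651
vertex -0.905 2.711 -0.882
vertex -2.065 2.914 0.534
endloop
endfacet
facet normal 0.481 -0.344 -0.806
outer loop
vertex -0.905 2.711 -0.882
vertex -1.215 2.306 -0.894
vertex -1.273 2.759 -1.122
endloop
endfacet
facet normal 0.144 0.989 -0.024
outer loop
vertex -0.905 2.711 -0.882
vertex -1.273 2.759 -1.122
vertex -2.065 2.914 0.534
endloop
endfacet
facet normal 0.480 -0.345 -0.807
outer loop
vertex -1.273 2.759 -1.122
vertex -1.215 2.306 -0.894
vertex -1.598 2.466 -1.19
endloop
endfacet
facet normal -0.586 0.731 -0.349
outer loop
vertex -1.273 2.759 -1.122
vertex -1.598 2.466 -1.19
vertex -2.065 2.914 0.534
endloop
endfacet
facet normal 0.481 -0.343 -0.807
outer loop
vertex -1.598 2.466 -1.19
vertex -1.215 2.306 -0.894
vertex -1.634 2.053 -1.036
endloop
endfacet
facet normal -0.966 -0.012 -0.258
outer loop
vertex -1.598 2.466 -1.19
vertex -1.634 2.053 -1.036
vertex -2.065 2.914 0.534
endloop
endfacet
facet normal 0.481 -0.343 -0.807
outer loop
vertex -1.634 2.053 -1.036
vertex -1.215 2.306 -0.894
vertex -1.355 1.83 -0.775
endloop
endfacet
facet normal -0.711 -0.681 0.178
outer loop
vertex -1.634 2.053 -1.036
vertex -1.355 1.83 -0.775
vertex -2.065 2.914 0.534
endloop
endfacet
facet normal 0.480 -0.343 -0.808
outer loop
vertex -1.355 1.83 -0.775
vertex -1.215 2.306 -0.894
vertex -0.97 1.966 -0.604
endloop
endfacet
facet normal -0.009 -0.773 0.635
outer loop
vertex -1.355 1.83 -0.775
vertex -0.97 1.966 -0.604
vertex -2.065 2.914 0.534
endloop
endfacet

endsolid


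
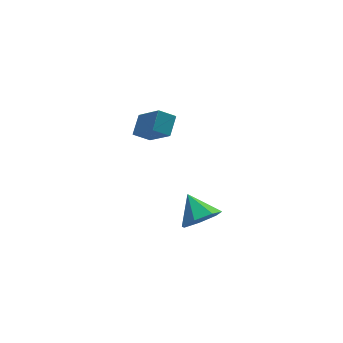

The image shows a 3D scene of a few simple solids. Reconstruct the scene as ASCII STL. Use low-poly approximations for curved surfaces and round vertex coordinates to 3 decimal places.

solid 
facet normal 0.091 -0.818 -0.569
outer loop
vertex 2.584 -4.319 -3.788
vertex 1.602 -4.156 -4.179
vertex 2.537 -3.793 -4.552
endloop
endfacet
facet normal 0.802 0.514 0.305
outer loop
vertex 2.584 -4.319 -3.788
vertex 2.537 -3.793 -4.552
vertex 1.458 -2.864 -3.281
endloop
endfacet
facet normal 0.091 -0.818 -0.568
outer loop
vertex 2.537 -3.793 -4.552
vertex 1.602 -4.156 -4.179
vertex 1.785 -3.541 -5.035
endloop
endfacet
facet normal 0.447 0.859 -0.248
outer loop
vertex 2.537 -3.793 -4.552
vertex 1.785 -3.541 -5.035
vertex 1.458 -2.864 -3.281
endloop
endfacet
facet normal 0.090 -0.818 -0.568
outer loop
vertex 1.785 -3.541 -5.035
vertex 1.602 -4.156 -4.179
vertex 0.895 -3.752 -4.873
endloop
endfacet
facet normal -0.279 0.877 -0.391
outer loop
vertex 1.785 -3.541 -5.035
vertex 0.895 -3.752 -4.873
vertex 1.458 -2.864 -3.281
endloop
endfacet
facet normal 0.091 -0.818 -0.568
outer loop
vertex 0.895 -3.752 -4.873
vertex 1.602 -4.156 -4.179
vertex 0.538 -4.267 -4.189
endloop
endfacet
facet normal -0.831 0.555 -0.016
outer loop
vertex 0.895 -3.752 -4.873
vertex 0.538 -4.267 -4.189
vertex 1.458 -2.864 -3.281
endloop
endfacet
facet normal 0.091 -0.818 -0.568
outer loop
vertex 0.538 -4.267 -4.189
vertex 1.602 -4.156 -4.179
vertex 0.981 -4.699 -3.497
endloop
endfacet
facet normal -0.793 0.136 0.593
outer loop
vertex 0.538 -4.267 -4.189
vertex 0.981 -4.699 -3.497
vertex 1.458 -2.864 -3.281
endloop
endfacet
facet normal 0.090 -0.818 -0.569
outer loop
vertex 0.981 -4.699 -3.497
vertex 1.602 -4.156 -4.179
vertex 1.892 -4.722 -3.319
endloop
endfacet
facet normal -0.193 -0.065 0.979
outer loop
vertex 0.981 -4.699 -3.497
vertex 1.892 -4.722 -3.319
vertex 1.458 -2.864 -3.281
endloop
endfacet
facet normal 0.091 -0.818 -0.569
outer loop
vertex 1.892 -4.722 -3.319
vertex 1.602 -4.156 -4.179
vertex 2.584 -4.319 -3.788
endloop
endfacet
facet normal 0.516 0.103 0.850
outer loop
vertex 1.892 -4.722 -3.319
vertex 2.584 -4.319 -3.788
vertex 1.458 -2.864 -3.281
endloop
endfacet
facet normal -0.550 -0.654 -0.519
outer loop
vertex -0.304 -2.851 2.214
vertex -0.722 -1.463 0.909
vertex 0.463 -3.095 1.708
endloop
endfacet
facet normal 0.214 -0.712 0.668
outer loop
vertex 1.102 -2.337 2.311
vertex -0.304 -2.851 2.214
vertex 0.463 -3.095 1.708
endloop
endfacet
facet normal -0.550 -0.654 -0.520
outer loop
vertex 0.463 -3.095 1.708
vertex -0.722 -1.463 0.909
vertex 0.045 -1.707 0.404
endloop
endfacet
facet normal 0.807 -0.257 -0.532
outer loop
vertex 0.045 -1.707 0.404
vertex 1.102 -2.337 2.311
vertex 0.463 -3.095 1.708
endloop
endfacet
facet normal -0.807 0.257 0.532
outer loop
vertex -0.304 -2.851 2.214
vertex -0.083 -0.705 1.512
vertex -0.722 -1.463 0.909
endloop
endfacet
facet normal 0.214 -0.712 0.669
outer loop
vertex 0.335 -2.093 2.816
vertex -0.304 -2.851 2.214
vertex 1.102 -2.337 2.311
endloop
endfacet
facet normal -0.807 0.257 0.532
outer loop
vertex 0.335 -2.093 2.816
vertex -0.083 -0.705 1.512
vertex -0.304 -2.851 2.214
endloop
endfacet
facet normal -0.214 0.712 -0.669
outer loop
vertex -0.722 -1.463 0.909
vertex -0.083 -0.705 1.512
vertex 0.045 -1.707 0.404
endloop
endfacet
facet normal 0.807 -0.257 -0.532
outer loop
vertex 0.684 -0.949 1.006
vertex 1.102 -2.337 2.311
vertex 0.045 -1.707 0.404
endloop
endfacet
facet normal -0.215 0.712 -0.669
outer loop
vertex 0.045 -1.707 0.404
vertex -0.083 -0.705 1.512
vertex 0.684 -0.949 1.006
endloop
endfacet
facet normal 0.550 0.654 0.519
outer loop
vertex 0.684 -0.949 1.006
vertex 0.335 -2.093 2.816
vertex 1.102 -2.337 2.311
endloop
endfacet
facet normal 0.551 0.654 0.519
outer loop
vertex -0.083 -0.705 1.512
vertex 0.335 -2.093 2.816
vertex 0.684 -0.949 1.006
endloop
endfacet

endsolid
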